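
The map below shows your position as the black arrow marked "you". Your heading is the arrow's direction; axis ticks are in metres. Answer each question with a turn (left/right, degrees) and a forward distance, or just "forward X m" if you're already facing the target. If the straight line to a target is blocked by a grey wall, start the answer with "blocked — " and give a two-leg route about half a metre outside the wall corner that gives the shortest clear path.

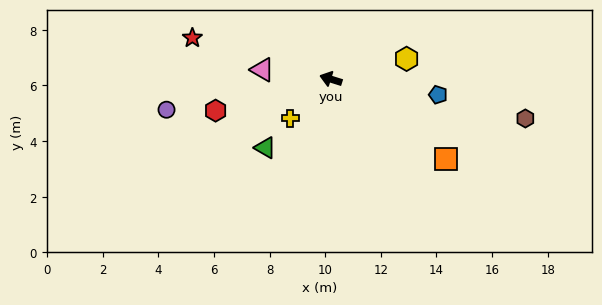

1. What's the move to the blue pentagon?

turn right 171°, forward 3.9 m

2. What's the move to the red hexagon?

turn left 33°, forward 4.3 m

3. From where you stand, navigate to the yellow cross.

turn left 61°, forward 2.0 m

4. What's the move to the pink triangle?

turn left 10°, forward 2.5 m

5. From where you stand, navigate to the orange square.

turn left 163°, forward 5.0 m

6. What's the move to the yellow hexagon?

turn right 148°, forward 2.8 m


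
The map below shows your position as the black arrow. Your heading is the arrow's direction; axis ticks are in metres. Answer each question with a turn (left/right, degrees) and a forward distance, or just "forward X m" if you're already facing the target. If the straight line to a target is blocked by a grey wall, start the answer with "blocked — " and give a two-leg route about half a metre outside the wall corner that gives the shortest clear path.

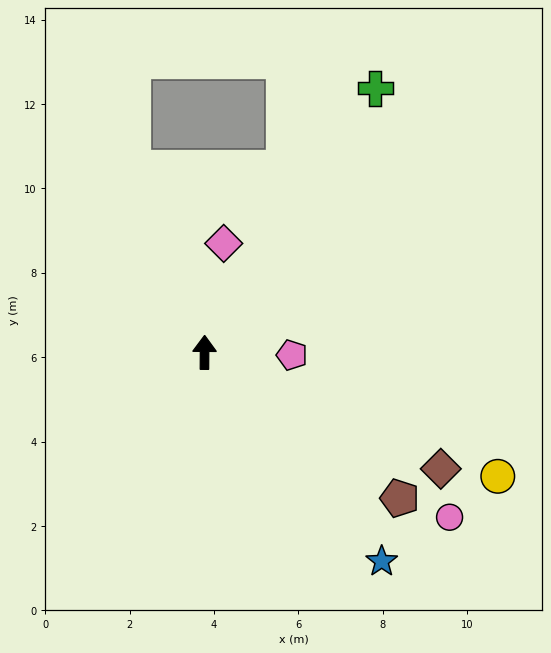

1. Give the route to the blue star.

turn right 139°, forward 6.5 m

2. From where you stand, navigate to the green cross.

turn right 33°, forward 7.5 m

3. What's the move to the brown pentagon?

turn right 126°, forward 5.8 m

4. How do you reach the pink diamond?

turn right 10°, forward 2.6 m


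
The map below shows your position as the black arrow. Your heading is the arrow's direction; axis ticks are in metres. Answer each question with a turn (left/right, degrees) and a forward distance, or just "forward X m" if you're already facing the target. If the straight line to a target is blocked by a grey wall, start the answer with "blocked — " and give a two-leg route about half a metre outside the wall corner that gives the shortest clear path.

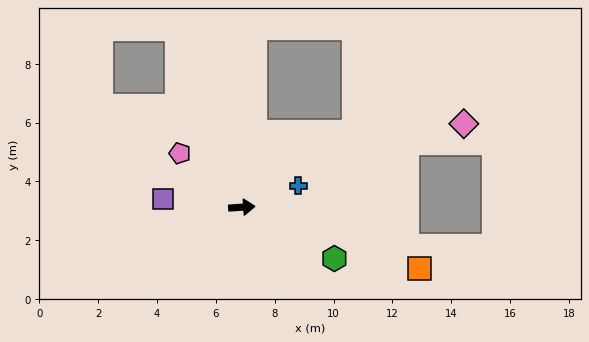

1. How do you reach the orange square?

turn right 23°, forward 6.4 m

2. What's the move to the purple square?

turn left 170°, forward 2.7 m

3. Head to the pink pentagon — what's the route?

turn left 135°, forward 2.8 m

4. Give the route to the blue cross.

turn left 17°, forward 2.1 m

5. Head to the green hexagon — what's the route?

turn right 33°, forward 3.6 m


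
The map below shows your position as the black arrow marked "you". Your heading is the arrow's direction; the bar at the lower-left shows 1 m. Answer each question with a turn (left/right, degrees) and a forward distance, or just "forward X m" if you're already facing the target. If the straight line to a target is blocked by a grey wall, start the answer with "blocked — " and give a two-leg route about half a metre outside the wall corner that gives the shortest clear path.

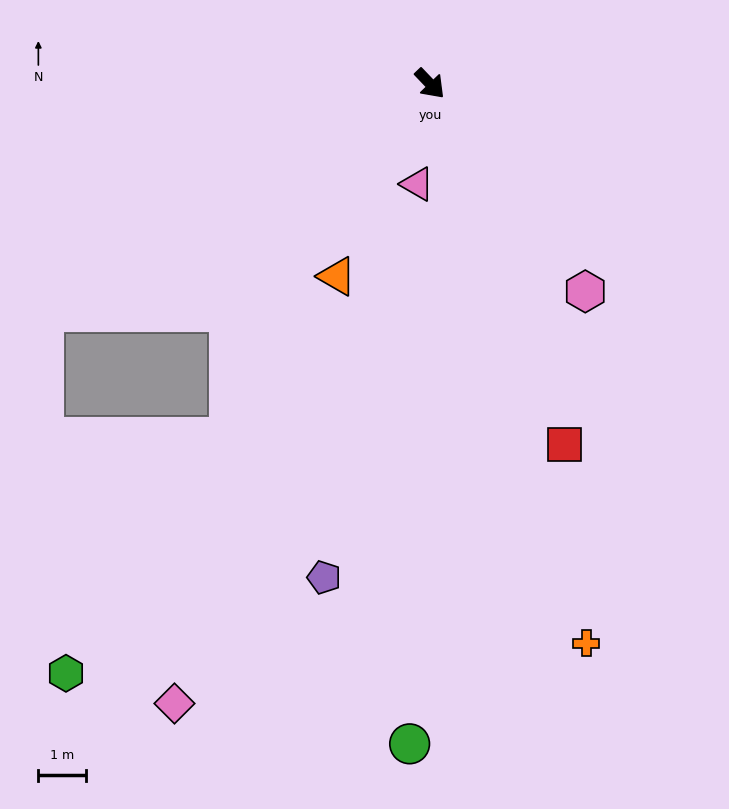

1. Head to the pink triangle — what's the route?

turn right 51°, forward 2.1 m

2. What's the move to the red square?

turn right 23°, forward 8.2 m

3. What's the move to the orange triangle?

turn right 70°, forward 4.5 m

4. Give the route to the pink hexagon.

turn right 7°, forward 5.5 m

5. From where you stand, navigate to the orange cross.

turn right 28°, forward 12.3 m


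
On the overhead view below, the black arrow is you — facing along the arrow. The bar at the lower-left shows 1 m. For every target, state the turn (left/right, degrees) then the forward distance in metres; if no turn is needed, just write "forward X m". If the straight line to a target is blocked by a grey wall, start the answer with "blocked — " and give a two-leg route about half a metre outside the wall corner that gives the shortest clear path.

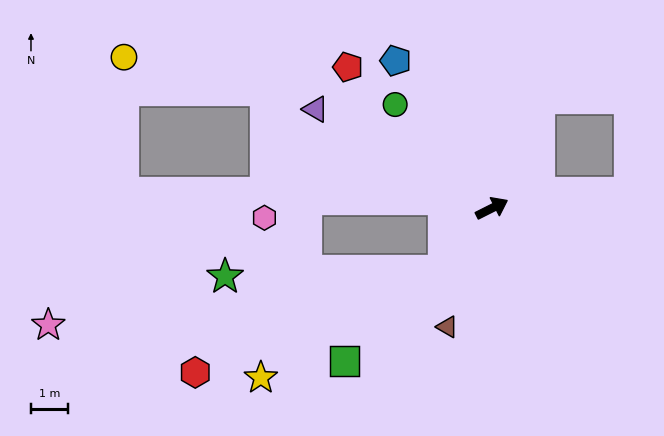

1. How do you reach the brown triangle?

turn right 137°, forward 3.4 m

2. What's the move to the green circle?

turn left 106°, forward 3.8 m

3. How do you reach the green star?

blocked — turn right 155°, forward 2.1 m, then turn right 50°, forward 5.9 m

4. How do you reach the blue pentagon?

turn left 96°, forward 4.8 m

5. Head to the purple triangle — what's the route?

turn left 124°, forward 5.5 m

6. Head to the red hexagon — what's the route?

blocked — turn right 155°, forward 2.1 m, then turn right 29°, forward 7.3 m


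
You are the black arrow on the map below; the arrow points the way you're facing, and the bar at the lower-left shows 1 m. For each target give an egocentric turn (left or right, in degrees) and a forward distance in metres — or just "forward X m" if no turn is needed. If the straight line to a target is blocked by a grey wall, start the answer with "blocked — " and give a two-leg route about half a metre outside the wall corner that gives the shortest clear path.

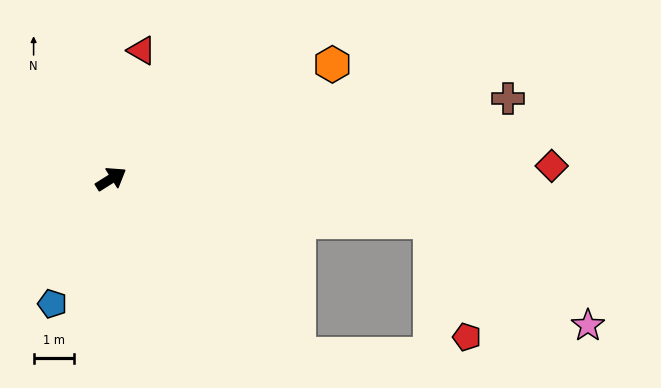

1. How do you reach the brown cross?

turn right 21°, forward 10.0 m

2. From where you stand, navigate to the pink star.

blocked — turn right 40°, forward 7.9 m, then turn right 25°, forward 4.6 m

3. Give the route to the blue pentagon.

turn right 147°, forward 3.4 m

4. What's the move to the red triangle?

turn left 44°, forward 3.2 m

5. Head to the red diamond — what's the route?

turn right 30°, forward 10.8 m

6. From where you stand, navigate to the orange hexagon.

turn right 5°, forward 6.1 m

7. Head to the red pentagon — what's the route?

blocked — turn right 40°, forward 7.9 m, then turn right 64°, forward 3.0 m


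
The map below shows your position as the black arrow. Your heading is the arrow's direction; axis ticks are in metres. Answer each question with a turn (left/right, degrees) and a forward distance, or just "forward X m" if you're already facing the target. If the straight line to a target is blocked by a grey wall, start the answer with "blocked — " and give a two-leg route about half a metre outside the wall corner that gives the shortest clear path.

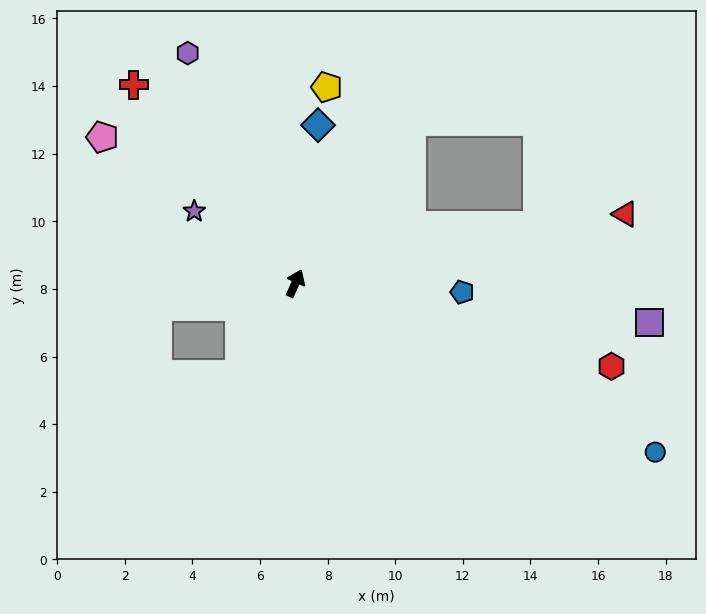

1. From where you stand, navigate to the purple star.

turn left 78°, forward 3.7 m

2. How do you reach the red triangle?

turn right 54°, forward 10.0 m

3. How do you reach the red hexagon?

turn right 81°, forward 9.7 m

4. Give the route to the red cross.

turn left 63°, forward 7.6 m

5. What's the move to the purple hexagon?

turn left 49°, forward 7.5 m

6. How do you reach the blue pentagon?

turn right 69°, forward 4.9 m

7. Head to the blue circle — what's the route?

turn right 91°, forward 11.8 m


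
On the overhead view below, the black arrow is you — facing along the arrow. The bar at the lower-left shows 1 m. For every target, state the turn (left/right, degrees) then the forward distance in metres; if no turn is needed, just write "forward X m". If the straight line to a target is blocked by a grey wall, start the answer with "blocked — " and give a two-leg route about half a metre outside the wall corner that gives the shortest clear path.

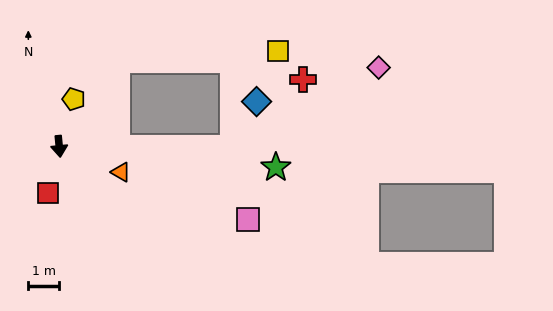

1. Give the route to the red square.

turn right 19°, forward 1.6 m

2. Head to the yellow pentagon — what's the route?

turn left 157°, forward 1.6 m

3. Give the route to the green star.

turn left 79°, forward 7.1 m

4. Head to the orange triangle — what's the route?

turn left 62°, forward 2.2 m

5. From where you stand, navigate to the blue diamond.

blocked — turn left 84°, forward 5.7 m, then turn left 64°, forward 1.7 m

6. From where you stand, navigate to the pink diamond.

blocked — turn left 84°, forward 5.7 m, then turn left 29°, forward 5.5 m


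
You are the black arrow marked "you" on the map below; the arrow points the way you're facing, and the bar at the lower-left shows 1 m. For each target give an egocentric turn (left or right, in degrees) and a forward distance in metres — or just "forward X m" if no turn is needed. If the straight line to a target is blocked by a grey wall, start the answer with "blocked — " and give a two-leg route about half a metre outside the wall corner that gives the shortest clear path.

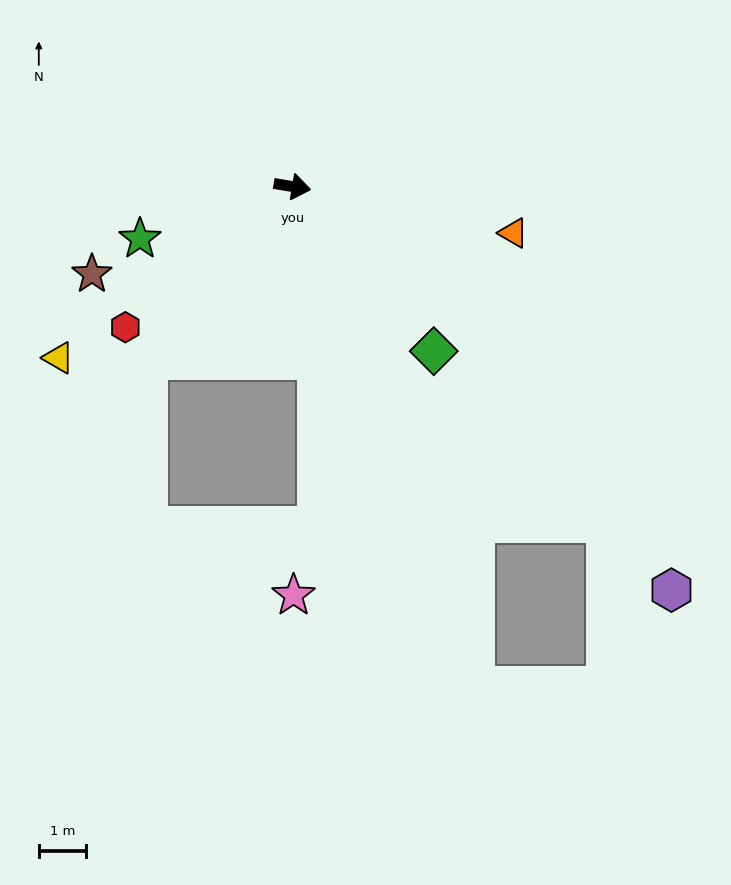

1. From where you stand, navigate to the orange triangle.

turn right 2°, forward 4.8 m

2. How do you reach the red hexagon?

turn right 130°, forward 4.6 m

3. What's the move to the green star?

turn right 152°, forward 3.4 m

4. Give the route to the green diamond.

turn right 40°, forward 4.6 m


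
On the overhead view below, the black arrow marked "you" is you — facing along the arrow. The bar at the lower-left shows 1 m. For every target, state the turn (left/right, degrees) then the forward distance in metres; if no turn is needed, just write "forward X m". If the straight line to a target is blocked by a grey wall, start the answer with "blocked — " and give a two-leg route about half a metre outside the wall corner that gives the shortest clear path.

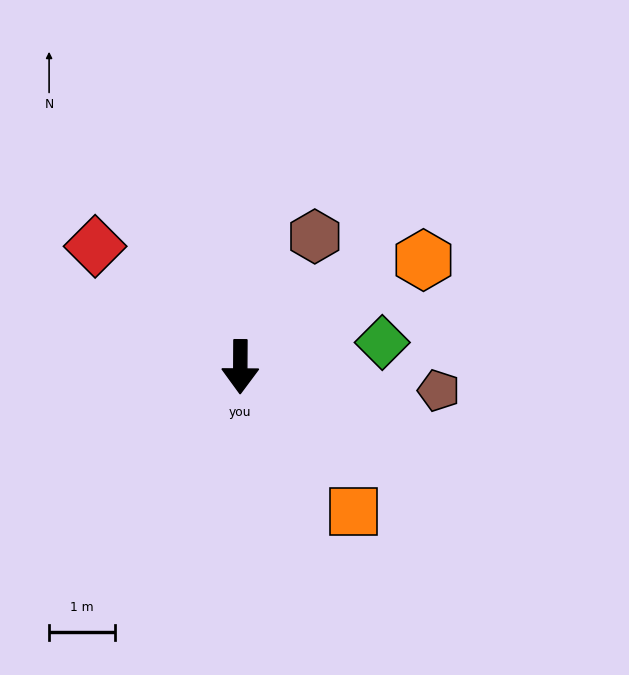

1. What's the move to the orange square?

turn left 38°, forward 2.8 m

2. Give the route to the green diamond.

turn left 100°, forward 2.2 m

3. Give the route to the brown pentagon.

turn left 84°, forward 3.1 m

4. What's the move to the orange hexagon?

turn left 121°, forward 3.2 m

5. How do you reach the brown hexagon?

turn left 151°, forward 2.3 m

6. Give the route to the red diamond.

turn right 129°, forward 2.9 m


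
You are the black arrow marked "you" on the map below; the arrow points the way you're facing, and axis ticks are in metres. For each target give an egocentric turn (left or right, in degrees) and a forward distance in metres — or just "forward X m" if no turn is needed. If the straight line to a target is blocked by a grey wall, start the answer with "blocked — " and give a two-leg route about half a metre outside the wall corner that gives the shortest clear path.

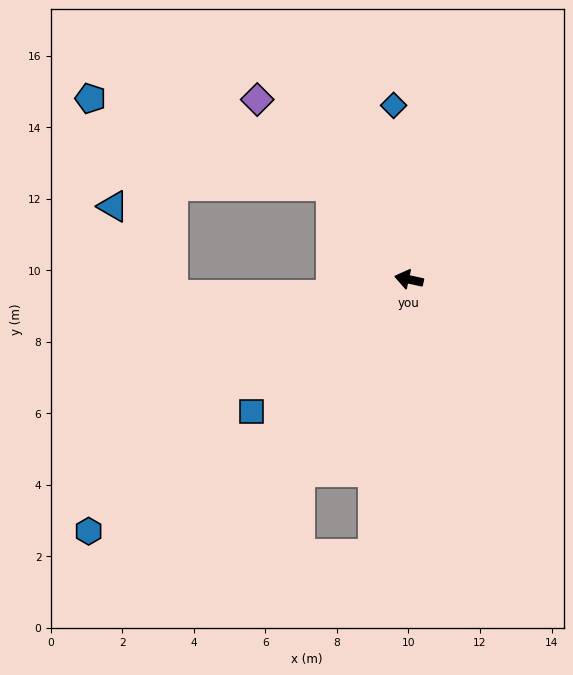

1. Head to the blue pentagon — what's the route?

blocked — turn right 38°, forward 3.4 m, then turn left 30°, forward 7.1 m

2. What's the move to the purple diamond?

turn right 37°, forward 6.6 m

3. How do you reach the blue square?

turn left 52°, forward 5.7 m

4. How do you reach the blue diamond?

turn right 73°, forward 4.9 m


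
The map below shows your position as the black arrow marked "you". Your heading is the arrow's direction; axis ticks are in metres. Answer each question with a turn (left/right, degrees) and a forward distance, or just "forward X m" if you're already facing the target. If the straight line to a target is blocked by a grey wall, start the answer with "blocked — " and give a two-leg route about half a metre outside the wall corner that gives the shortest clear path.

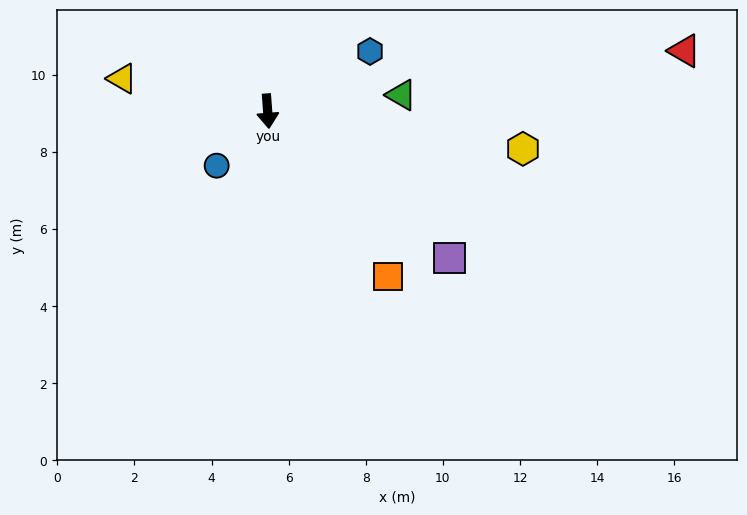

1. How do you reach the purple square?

turn left 47°, forward 6.1 m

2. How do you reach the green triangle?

turn left 93°, forward 3.5 m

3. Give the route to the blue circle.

turn right 47°, forward 1.9 m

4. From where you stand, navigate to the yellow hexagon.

turn left 77°, forward 6.7 m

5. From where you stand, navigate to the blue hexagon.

turn left 116°, forward 3.1 m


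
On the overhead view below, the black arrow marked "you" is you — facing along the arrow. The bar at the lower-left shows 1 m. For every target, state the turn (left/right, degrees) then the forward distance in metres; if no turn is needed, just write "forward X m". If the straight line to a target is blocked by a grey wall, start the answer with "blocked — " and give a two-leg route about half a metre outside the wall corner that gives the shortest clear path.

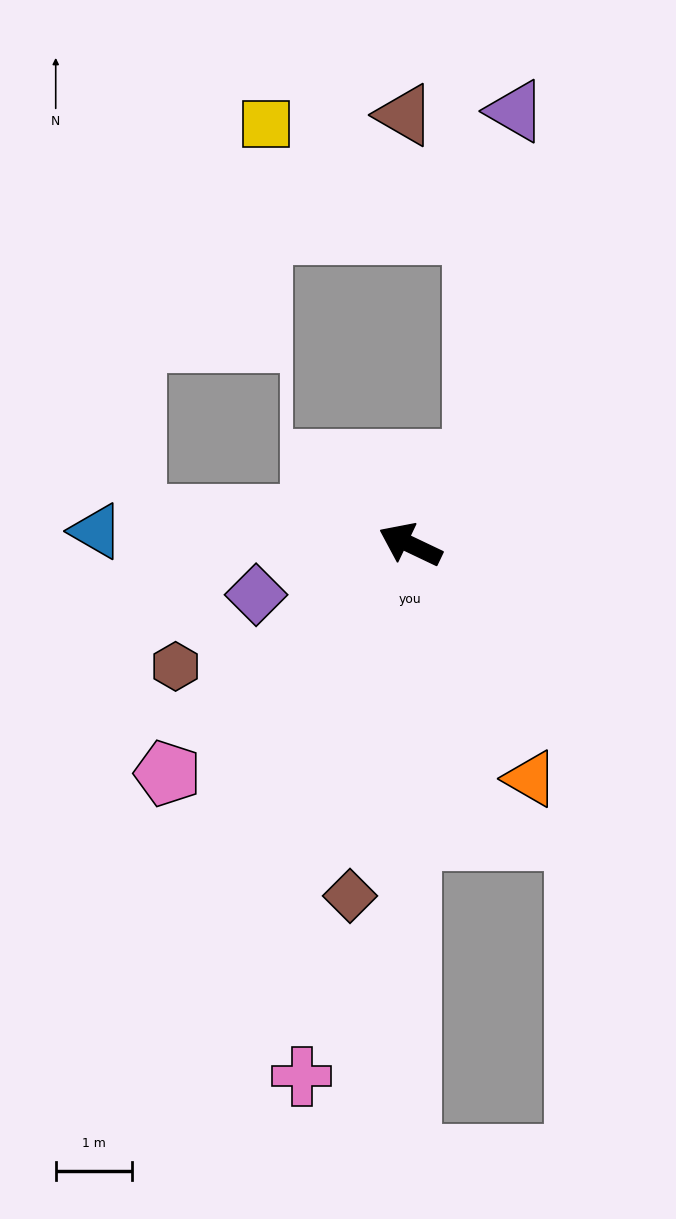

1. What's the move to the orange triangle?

turn left 143°, forward 3.4 m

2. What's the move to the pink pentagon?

turn left 69°, forward 4.4 m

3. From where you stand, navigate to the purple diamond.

turn left 44°, forward 2.1 m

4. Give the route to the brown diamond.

turn left 106°, forward 4.7 m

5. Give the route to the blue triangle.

turn left 23°, forward 4.1 m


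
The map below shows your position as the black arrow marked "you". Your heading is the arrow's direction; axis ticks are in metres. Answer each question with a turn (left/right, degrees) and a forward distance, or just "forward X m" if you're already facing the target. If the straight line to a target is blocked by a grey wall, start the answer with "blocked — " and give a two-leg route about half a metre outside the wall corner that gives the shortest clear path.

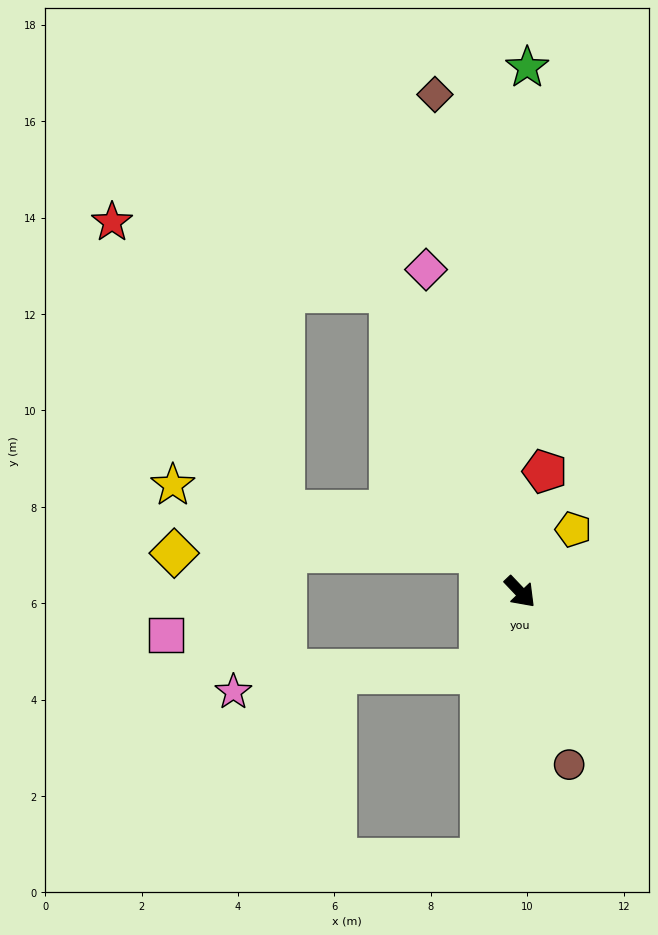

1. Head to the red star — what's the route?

blocked — turn left 160°, forward 6.8 m, then turn left 52°, forward 5.9 m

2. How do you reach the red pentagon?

turn left 125°, forward 2.6 m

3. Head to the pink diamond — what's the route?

turn left 153°, forward 7.0 m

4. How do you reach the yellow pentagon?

turn left 96°, forward 1.7 m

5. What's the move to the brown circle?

turn right 28°, forward 3.7 m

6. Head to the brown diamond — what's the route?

turn left 146°, forward 10.5 m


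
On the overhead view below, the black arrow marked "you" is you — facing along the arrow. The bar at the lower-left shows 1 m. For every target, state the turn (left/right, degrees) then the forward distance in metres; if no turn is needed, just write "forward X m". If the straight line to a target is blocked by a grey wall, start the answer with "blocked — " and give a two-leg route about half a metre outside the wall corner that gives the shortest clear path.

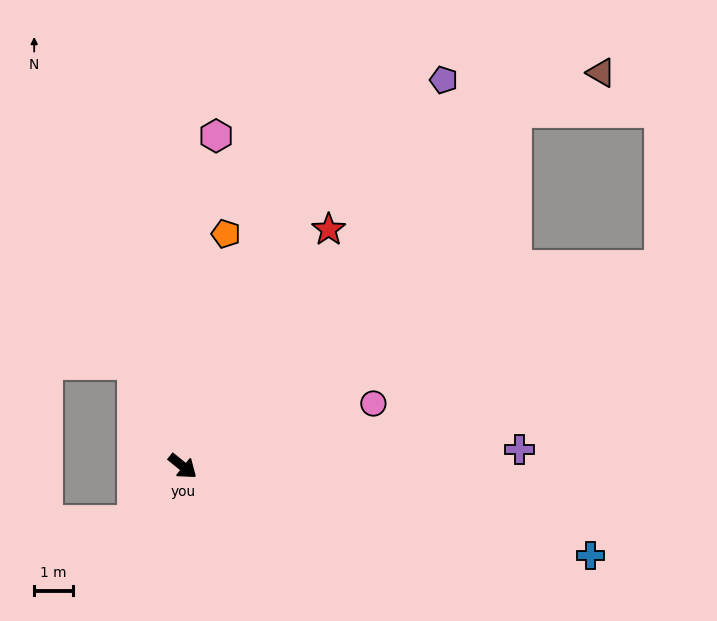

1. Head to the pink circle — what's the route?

turn left 57°, forward 5.2 m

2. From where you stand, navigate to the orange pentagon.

turn left 118°, forward 6.1 m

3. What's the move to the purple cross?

turn left 42°, forward 8.7 m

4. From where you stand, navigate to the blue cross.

turn left 27°, forward 10.8 m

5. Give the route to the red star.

turn left 97°, forward 7.2 m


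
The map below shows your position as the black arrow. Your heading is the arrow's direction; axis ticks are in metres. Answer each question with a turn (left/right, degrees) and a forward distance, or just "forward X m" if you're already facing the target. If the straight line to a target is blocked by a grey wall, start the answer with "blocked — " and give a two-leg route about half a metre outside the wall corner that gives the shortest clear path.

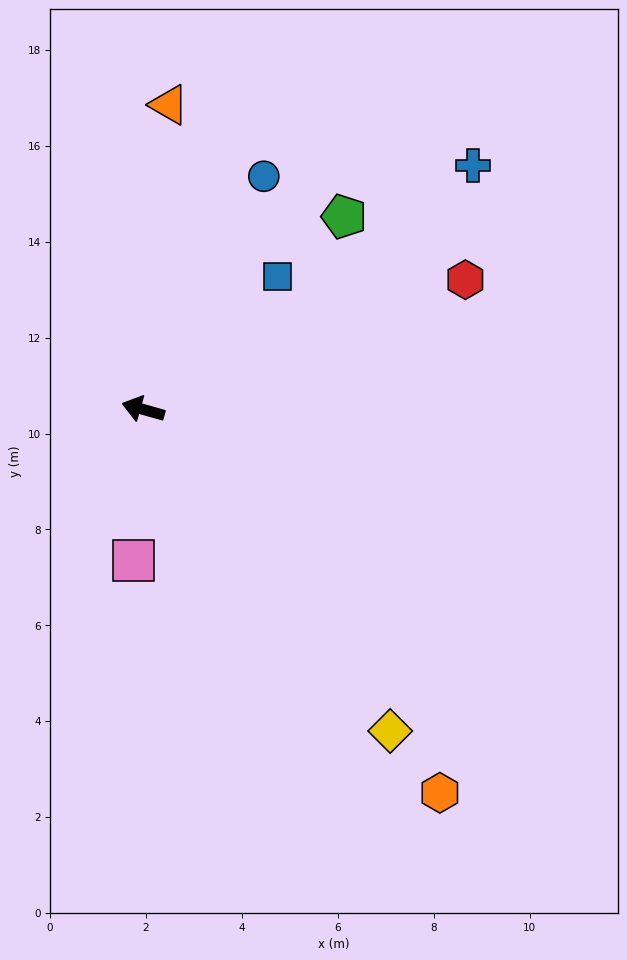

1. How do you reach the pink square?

turn left 102°, forward 3.2 m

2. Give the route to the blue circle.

turn right 102°, forward 5.5 m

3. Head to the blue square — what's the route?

turn right 119°, forward 3.9 m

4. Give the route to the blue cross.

turn right 128°, forward 8.6 m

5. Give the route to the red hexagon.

turn right 142°, forward 7.2 m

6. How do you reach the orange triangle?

turn right 79°, forward 6.4 m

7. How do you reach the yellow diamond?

turn left 143°, forward 8.5 m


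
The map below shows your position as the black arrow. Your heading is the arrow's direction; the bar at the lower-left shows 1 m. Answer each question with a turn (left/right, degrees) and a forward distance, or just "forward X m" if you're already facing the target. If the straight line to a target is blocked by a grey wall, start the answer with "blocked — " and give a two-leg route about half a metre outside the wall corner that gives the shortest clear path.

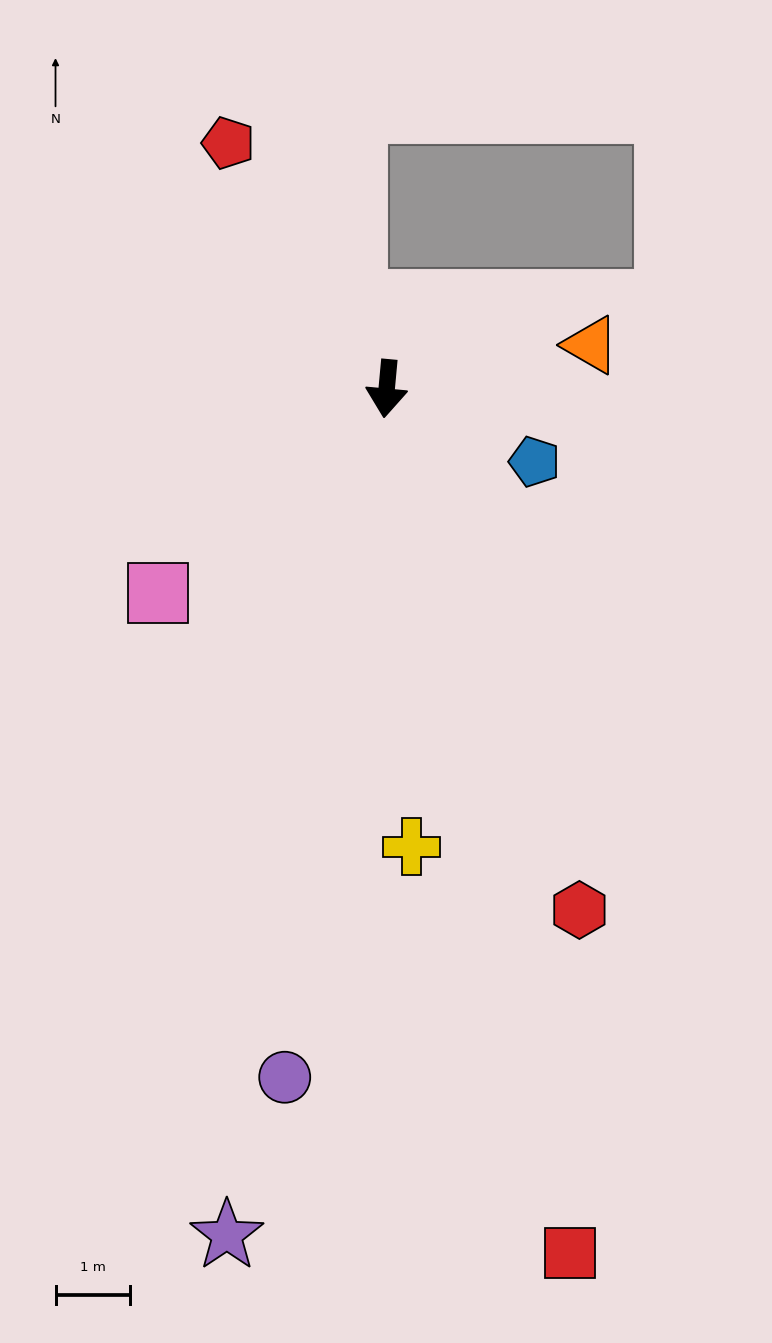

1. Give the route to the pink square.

turn right 43°, forward 4.1 m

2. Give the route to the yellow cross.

turn left 8°, forward 6.1 m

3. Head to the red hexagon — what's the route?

turn left 26°, forward 7.4 m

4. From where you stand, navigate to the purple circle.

turn right 3°, forward 9.3 m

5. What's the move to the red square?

turn left 17°, forward 11.8 m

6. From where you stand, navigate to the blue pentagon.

turn left 69°, forward 2.2 m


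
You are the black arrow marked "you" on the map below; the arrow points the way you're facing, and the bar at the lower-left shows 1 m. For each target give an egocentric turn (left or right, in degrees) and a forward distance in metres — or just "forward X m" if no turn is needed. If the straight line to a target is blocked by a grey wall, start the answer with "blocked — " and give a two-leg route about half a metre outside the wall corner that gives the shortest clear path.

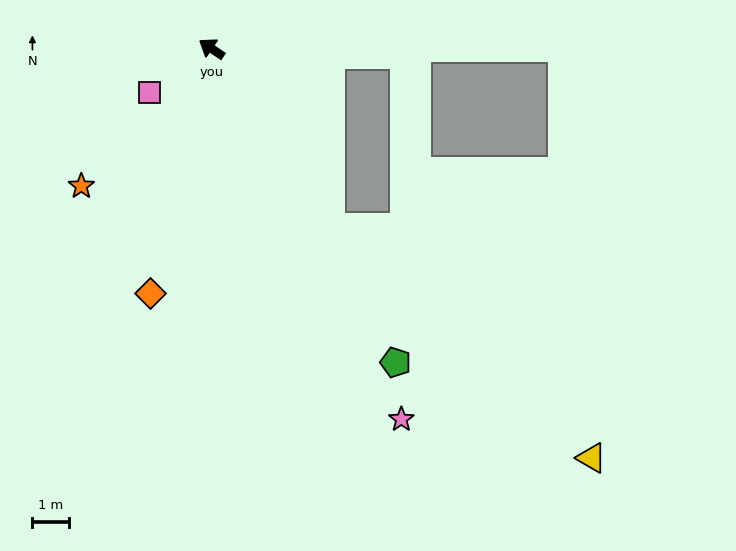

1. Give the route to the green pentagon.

turn left 154°, forward 9.9 m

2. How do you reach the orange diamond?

turn left 110°, forward 6.9 m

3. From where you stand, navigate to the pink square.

turn left 69°, forward 2.1 m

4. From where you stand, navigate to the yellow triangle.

blocked — turn left 157°, forward 5.9 m, then turn left 16°, forward 9.5 m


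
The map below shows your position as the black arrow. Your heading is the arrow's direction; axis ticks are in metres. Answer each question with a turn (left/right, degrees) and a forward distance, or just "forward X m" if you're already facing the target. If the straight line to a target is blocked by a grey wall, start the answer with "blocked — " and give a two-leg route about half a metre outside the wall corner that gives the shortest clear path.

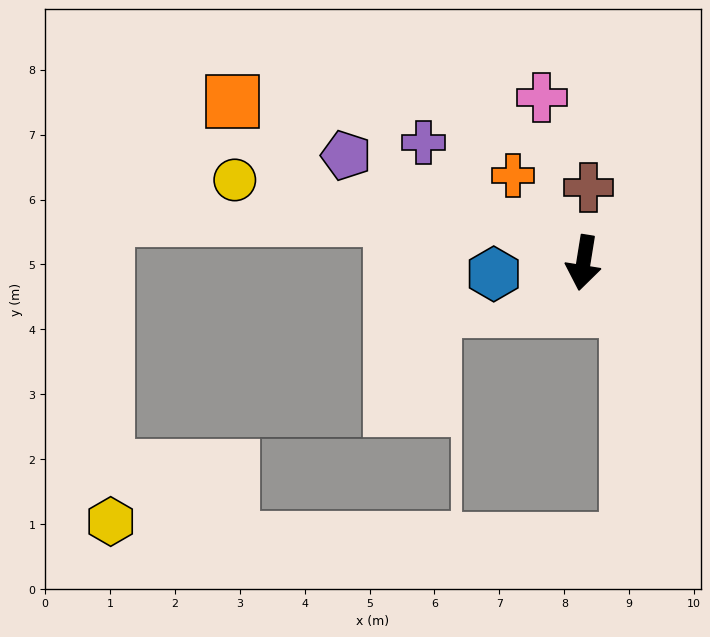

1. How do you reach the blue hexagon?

turn right 74°, forward 1.4 m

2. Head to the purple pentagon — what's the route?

turn right 105°, forward 4.0 m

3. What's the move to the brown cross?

turn right 175°, forward 1.2 m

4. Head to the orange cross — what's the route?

turn right 132°, forward 1.7 m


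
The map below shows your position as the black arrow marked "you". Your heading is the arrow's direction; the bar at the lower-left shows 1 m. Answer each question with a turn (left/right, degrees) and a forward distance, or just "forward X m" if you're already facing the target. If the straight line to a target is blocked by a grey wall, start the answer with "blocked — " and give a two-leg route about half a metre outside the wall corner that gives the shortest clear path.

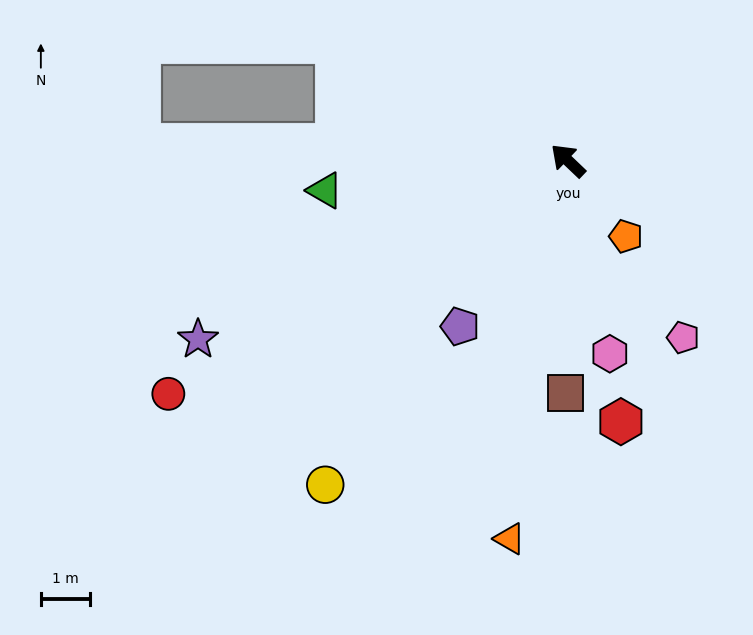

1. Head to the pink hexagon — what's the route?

turn left 146°, forward 4.0 m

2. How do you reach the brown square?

turn left 133°, forward 4.7 m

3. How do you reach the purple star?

turn left 69°, forward 8.3 m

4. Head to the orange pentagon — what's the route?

turn left 171°, forward 1.9 m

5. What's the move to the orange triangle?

turn left 125°, forward 7.7 m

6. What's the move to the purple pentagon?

turn left 101°, forward 4.0 m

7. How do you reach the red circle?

turn left 74°, forward 9.3 m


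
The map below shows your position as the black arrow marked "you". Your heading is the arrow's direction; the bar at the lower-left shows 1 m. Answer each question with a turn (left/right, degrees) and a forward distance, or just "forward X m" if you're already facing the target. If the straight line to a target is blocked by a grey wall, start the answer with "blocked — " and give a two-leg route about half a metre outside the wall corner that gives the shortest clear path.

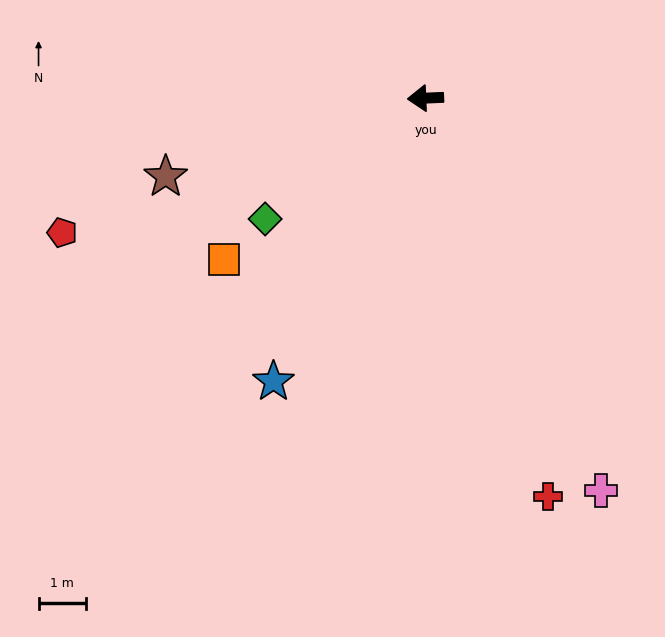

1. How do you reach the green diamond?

turn left 35°, forward 4.2 m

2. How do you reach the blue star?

turn left 59°, forward 6.7 m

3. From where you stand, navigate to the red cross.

turn left 105°, forward 8.7 m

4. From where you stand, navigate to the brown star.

turn left 14°, forward 5.7 m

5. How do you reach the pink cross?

turn left 112°, forward 9.0 m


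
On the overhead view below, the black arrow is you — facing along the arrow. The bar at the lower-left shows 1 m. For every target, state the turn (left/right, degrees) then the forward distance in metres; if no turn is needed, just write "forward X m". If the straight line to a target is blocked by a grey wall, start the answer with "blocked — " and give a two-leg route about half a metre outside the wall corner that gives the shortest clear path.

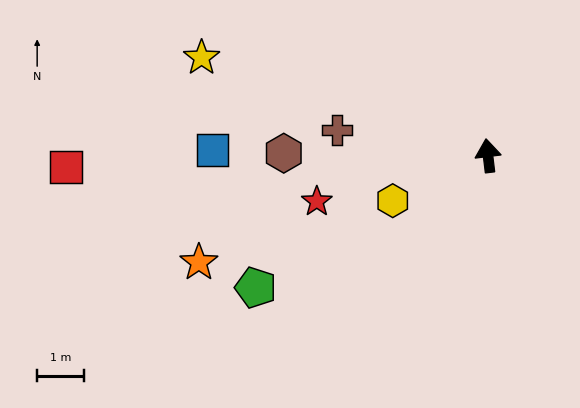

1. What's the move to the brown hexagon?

turn left 82°, forward 4.3 m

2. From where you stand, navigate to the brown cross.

turn left 73°, forward 3.3 m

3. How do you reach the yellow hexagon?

turn left 108°, forward 2.2 m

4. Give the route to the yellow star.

turn left 64°, forward 6.4 m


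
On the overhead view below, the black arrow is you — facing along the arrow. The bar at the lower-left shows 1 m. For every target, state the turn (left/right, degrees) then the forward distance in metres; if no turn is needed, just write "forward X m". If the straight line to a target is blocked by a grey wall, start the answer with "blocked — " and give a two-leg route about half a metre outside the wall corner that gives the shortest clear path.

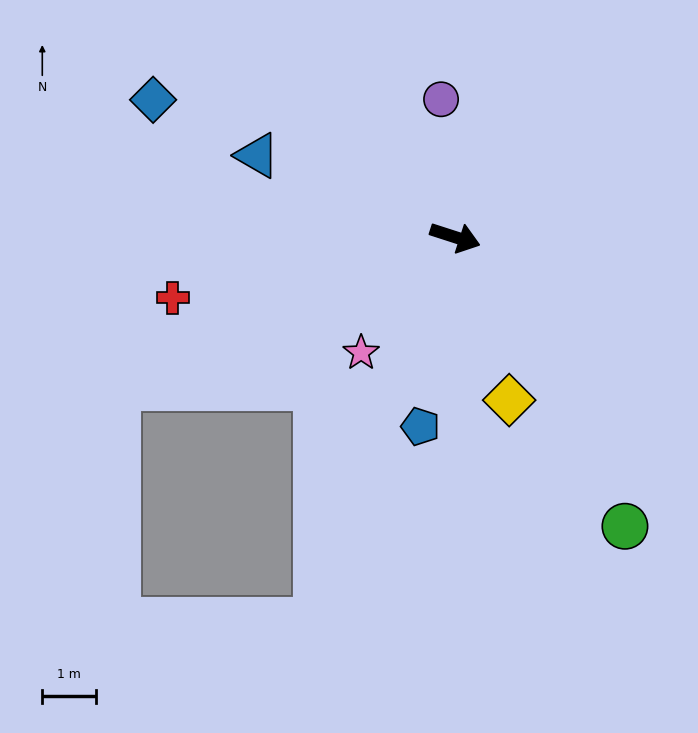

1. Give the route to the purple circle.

turn left 114°, forward 2.6 m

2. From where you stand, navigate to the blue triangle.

turn left 175°, forward 4.0 m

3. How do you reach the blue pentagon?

turn right 82°, forward 3.6 m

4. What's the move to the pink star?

turn right 111°, forward 2.8 m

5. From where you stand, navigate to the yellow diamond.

turn right 54°, forward 3.2 m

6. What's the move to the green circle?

turn right 42°, forward 6.2 m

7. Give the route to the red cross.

turn right 150°, forward 5.3 m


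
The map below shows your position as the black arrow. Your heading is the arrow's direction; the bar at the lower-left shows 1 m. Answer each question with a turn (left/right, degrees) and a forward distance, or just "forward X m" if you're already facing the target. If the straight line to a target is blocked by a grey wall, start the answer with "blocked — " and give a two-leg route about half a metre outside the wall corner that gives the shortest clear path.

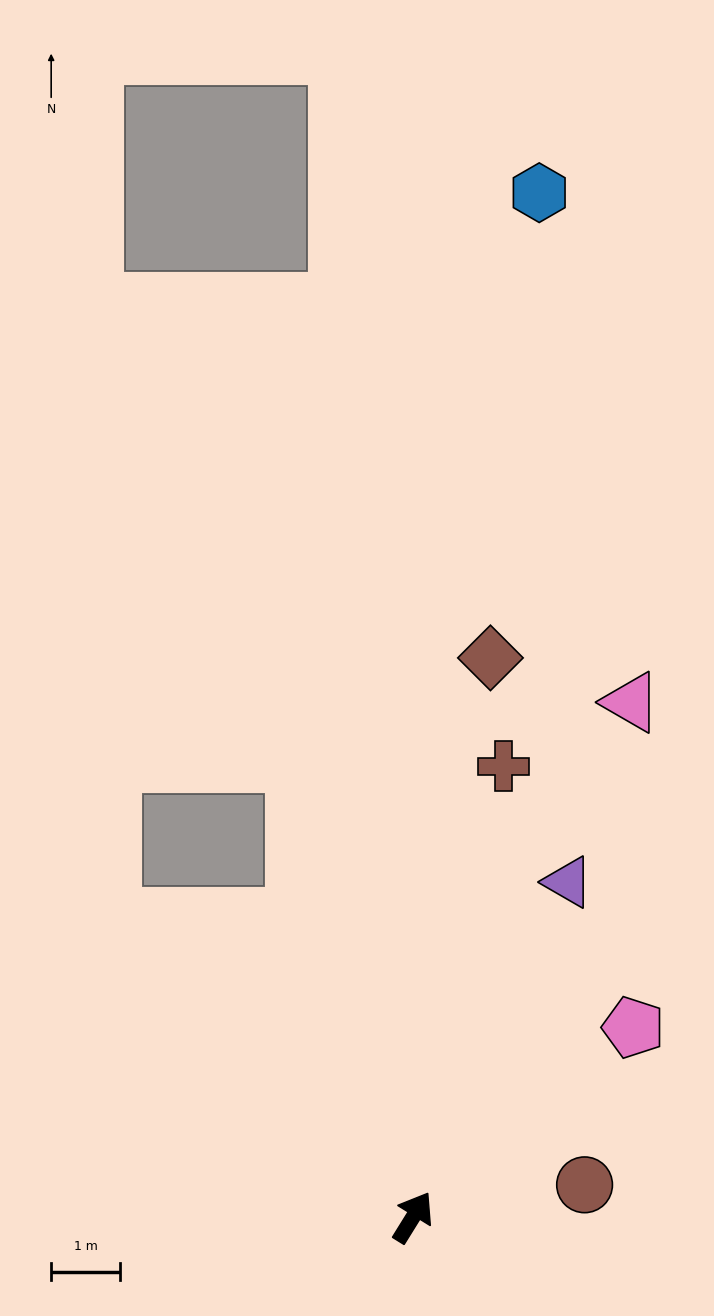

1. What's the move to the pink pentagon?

turn right 17°, forward 4.2 m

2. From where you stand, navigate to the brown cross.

turn left 20°, forward 6.7 m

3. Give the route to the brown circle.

turn right 48°, forward 2.5 m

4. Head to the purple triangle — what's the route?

turn left 7°, forward 5.4 m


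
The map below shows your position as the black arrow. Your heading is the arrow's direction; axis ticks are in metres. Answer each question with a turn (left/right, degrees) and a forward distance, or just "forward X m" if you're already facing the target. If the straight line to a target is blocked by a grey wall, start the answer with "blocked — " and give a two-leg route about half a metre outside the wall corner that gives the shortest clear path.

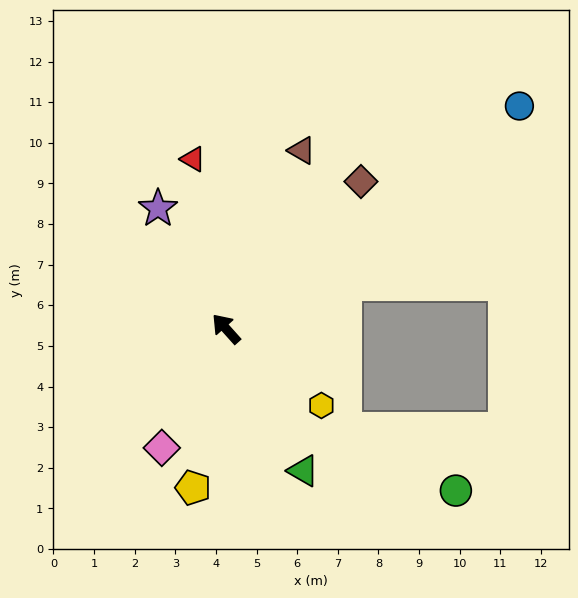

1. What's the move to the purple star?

turn right 12°, forward 3.4 m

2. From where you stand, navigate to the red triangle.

turn right 31°, forward 4.3 m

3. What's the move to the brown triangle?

turn right 65°, forward 4.8 m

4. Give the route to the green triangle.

turn left 167°, forward 4.0 m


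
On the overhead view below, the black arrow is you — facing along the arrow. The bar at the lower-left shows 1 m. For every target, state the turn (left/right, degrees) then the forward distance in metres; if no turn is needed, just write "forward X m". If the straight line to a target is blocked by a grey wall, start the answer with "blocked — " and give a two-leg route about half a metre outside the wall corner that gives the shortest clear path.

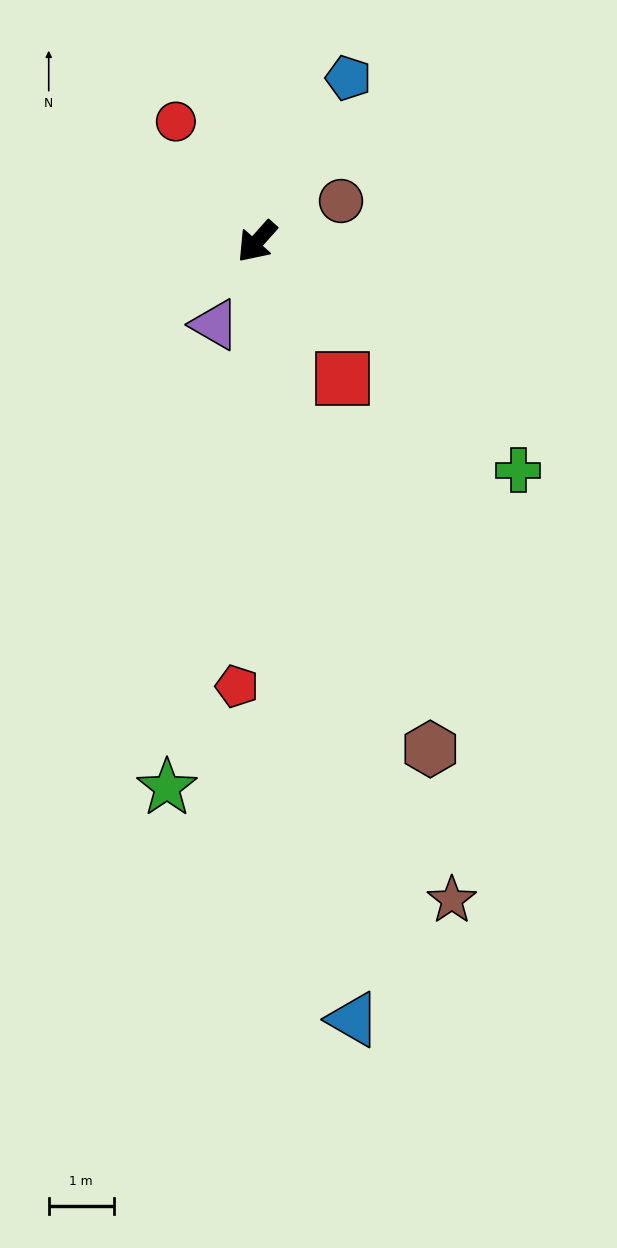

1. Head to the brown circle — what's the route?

turn left 158°, forward 1.4 m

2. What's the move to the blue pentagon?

turn right 167°, forward 2.9 m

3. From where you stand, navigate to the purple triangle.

turn left 15°, forward 1.4 m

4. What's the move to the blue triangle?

turn left 49°, forward 12.1 m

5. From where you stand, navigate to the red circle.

turn right 104°, forward 2.2 m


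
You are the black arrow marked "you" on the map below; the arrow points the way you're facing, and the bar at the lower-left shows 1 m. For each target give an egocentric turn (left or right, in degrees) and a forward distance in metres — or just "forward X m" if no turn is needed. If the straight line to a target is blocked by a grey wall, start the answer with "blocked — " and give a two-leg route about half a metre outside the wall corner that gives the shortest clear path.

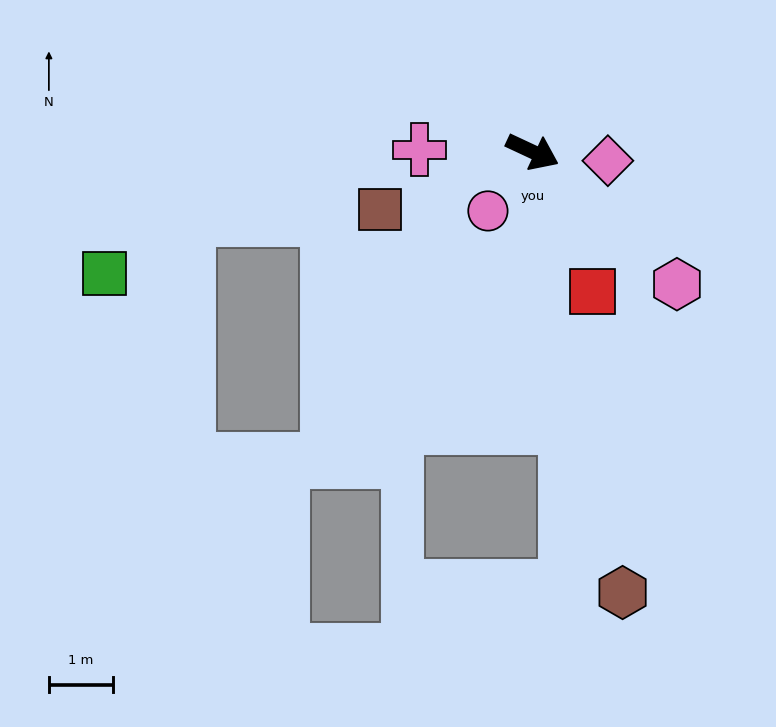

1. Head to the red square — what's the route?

turn right 42°, forward 2.4 m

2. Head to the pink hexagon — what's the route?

turn right 18°, forward 3.1 m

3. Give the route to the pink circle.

turn right 102°, forward 1.2 m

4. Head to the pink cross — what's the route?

turn right 156°, forward 1.8 m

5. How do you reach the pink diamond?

turn left 18°, forward 1.2 m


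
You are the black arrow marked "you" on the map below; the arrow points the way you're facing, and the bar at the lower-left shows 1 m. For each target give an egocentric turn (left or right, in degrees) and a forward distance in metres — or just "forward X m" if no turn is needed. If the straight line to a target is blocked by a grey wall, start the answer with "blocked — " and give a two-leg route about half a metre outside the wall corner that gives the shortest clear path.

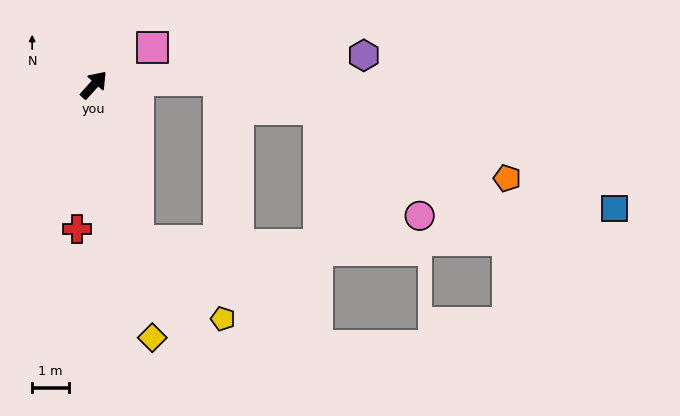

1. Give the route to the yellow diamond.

turn right 125°, forward 7.1 m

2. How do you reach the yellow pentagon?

blocked — turn right 122°, forward 4.4 m, then turn left 31°, forward 3.1 m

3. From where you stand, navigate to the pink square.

turn right 15°, forward 1.9 m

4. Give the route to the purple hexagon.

turn right 42°, forward 7.4 m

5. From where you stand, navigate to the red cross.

turn right 145°, forward 4.0 m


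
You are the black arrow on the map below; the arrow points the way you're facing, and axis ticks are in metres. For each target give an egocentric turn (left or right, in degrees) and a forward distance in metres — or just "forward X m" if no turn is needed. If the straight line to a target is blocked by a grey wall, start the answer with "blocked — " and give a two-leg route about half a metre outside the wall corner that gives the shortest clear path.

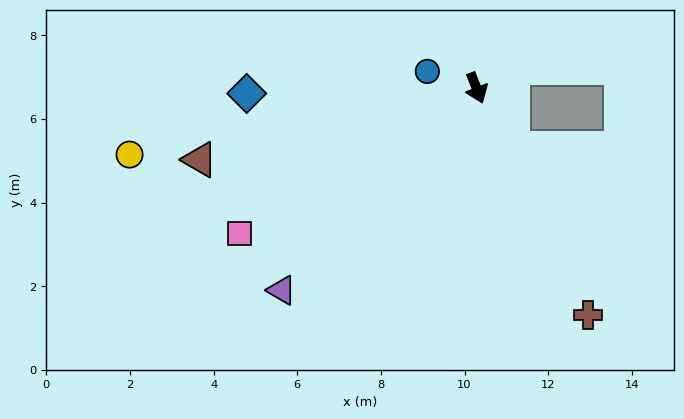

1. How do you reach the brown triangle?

turn right 97°, forward 6.8 m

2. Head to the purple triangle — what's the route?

turn right 65°, forward 6.7 m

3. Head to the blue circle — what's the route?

turn right 130°, forward 1.2 m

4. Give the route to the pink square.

turn right 80°, forward 6.6 m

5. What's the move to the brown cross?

turn left 5°, forward 6.1 m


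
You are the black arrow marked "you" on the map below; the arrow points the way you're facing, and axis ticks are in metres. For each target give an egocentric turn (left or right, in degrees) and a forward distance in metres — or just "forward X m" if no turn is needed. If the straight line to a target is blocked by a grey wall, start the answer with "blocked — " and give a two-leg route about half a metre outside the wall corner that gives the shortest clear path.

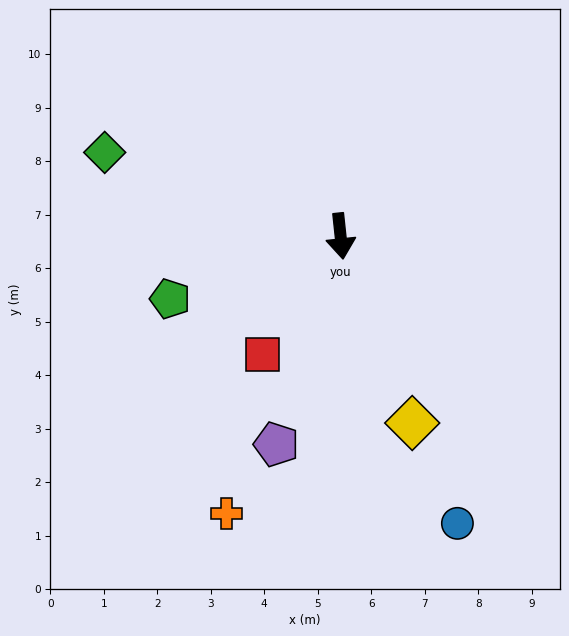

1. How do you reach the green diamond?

turn right 116°, forward 4.7 m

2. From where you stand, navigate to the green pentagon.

turn right 76°, forward 3.4 m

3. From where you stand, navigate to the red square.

turn right 40°, forward 2.7 m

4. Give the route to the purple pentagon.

turn right 23°, forward 4.1 m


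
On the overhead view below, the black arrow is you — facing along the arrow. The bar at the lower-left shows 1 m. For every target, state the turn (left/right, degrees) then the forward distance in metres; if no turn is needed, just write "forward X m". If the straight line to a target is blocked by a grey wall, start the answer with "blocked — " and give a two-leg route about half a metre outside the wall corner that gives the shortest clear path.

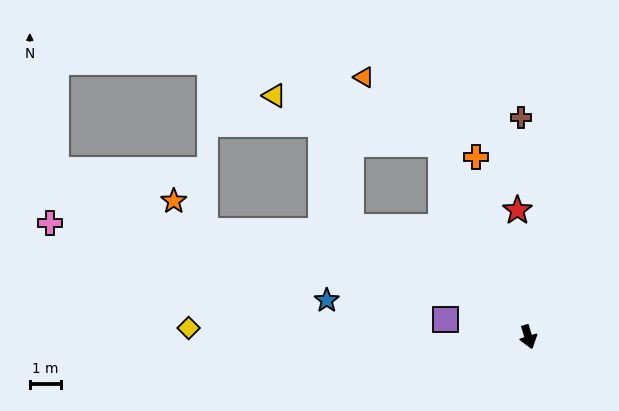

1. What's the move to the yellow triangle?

blocked — turn right 173°, forward 6.7 m, then turn left 50°, forward 5.5 m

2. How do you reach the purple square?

turn right 119°, forward 2.7 m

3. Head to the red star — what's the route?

turn left 168°, forward 4.0 m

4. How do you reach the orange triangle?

blocked — turn right 173°, forward 6.7 m, then turn left 25°, forward 3.2 m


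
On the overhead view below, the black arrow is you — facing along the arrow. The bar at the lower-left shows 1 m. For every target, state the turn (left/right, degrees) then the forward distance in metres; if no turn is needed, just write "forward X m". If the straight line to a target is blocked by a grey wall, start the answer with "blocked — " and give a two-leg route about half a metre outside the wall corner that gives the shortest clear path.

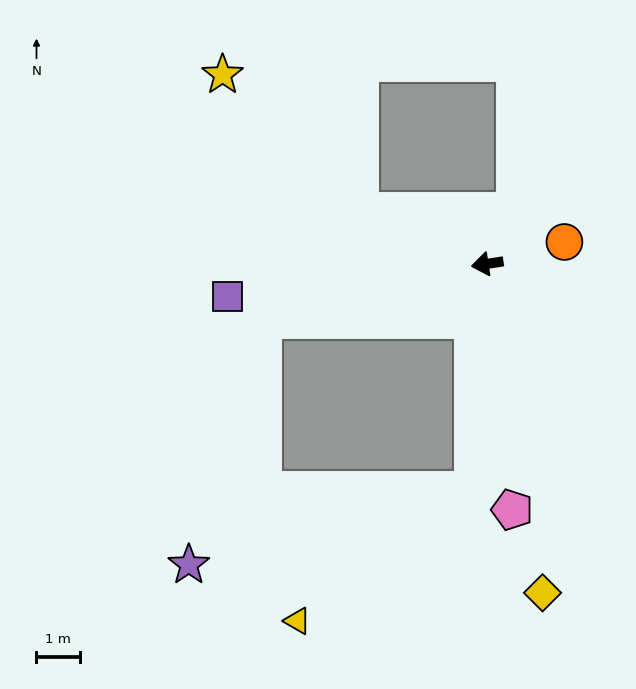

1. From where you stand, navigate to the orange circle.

turn right 173°, forward 1.9 m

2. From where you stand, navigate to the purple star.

blocked — turn left 6°, forward 5.4 m, then turn left 58°, forward 5.9 m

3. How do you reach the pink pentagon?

turn left 87°, forward 5.7 m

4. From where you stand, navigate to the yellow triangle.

blocked — turn left 78°, forward 5.2 m, then turn right 50°, forward 5.1 m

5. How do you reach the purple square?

forward 6.1 m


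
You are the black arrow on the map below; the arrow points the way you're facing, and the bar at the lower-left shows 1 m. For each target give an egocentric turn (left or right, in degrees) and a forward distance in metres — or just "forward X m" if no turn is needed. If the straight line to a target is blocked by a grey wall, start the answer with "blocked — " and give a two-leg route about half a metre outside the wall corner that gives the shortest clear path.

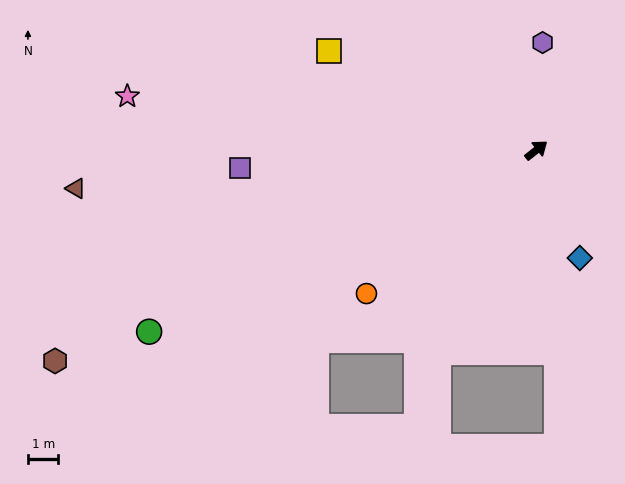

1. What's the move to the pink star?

turn left 134°, forward 13.5 m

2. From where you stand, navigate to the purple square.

turn left 145°, forward 9.7 m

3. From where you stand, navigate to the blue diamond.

turn right 106°, forward 3.8 m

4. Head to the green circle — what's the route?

turn left 167°, forward 14.0 m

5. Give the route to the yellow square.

turn left 116°, forward 7.5 m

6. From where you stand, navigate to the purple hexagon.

turn left 48°, forward 3.5 m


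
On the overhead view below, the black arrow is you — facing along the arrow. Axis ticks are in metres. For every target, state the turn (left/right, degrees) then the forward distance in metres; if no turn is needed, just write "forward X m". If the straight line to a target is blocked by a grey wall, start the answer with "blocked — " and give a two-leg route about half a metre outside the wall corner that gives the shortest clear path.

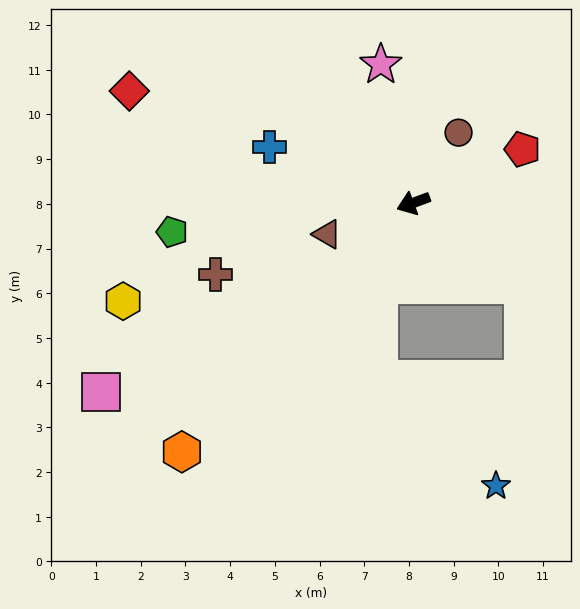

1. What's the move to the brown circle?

turn right 143°, forward 1.9 m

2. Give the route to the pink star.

turn right 97°, forward 3.2 m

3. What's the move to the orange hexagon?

turn left 27°, forward 7.6 m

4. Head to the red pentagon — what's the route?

turn right 174°, forward 2.7 m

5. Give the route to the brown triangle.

forward 2.1 m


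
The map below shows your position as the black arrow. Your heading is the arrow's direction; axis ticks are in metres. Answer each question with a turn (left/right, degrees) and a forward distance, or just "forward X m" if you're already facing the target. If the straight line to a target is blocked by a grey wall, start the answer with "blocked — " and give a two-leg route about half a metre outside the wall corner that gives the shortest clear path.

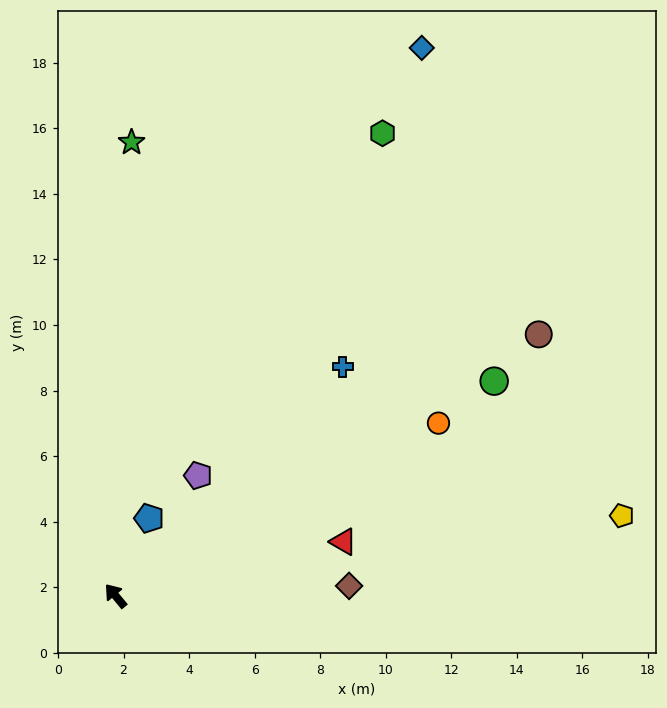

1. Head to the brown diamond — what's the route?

turn right 127°, forward 7.1 m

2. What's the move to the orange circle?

turn right 102°, forward 11.2 m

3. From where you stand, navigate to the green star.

turn right 42°, forward 13.8 m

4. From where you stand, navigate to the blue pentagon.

turn right 63°, forward 2.6 m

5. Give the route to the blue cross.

turn right 84°, forward 9.8 m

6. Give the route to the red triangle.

turn right 116°, forward 7.1 m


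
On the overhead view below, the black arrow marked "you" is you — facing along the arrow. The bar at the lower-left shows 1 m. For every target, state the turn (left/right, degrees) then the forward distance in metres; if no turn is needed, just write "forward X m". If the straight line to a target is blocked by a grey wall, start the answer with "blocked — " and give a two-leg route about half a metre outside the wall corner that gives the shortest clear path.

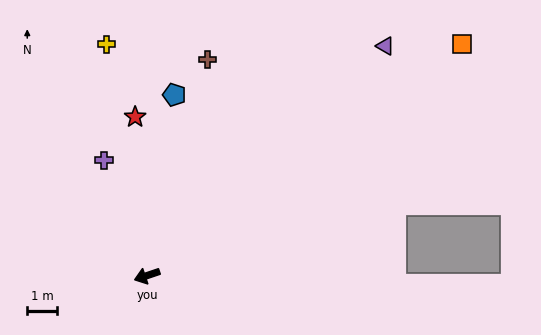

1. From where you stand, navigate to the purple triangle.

turn right 155°, forward 11.1 m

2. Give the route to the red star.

turn right 104°, forward 5.3 m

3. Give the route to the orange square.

turn right 162°, forward 13.1 m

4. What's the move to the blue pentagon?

turn right 117°, forward 6.1 m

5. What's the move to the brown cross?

turn right 124°, forward 7.5 m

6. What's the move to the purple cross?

turn right 88°, forward 4.1 m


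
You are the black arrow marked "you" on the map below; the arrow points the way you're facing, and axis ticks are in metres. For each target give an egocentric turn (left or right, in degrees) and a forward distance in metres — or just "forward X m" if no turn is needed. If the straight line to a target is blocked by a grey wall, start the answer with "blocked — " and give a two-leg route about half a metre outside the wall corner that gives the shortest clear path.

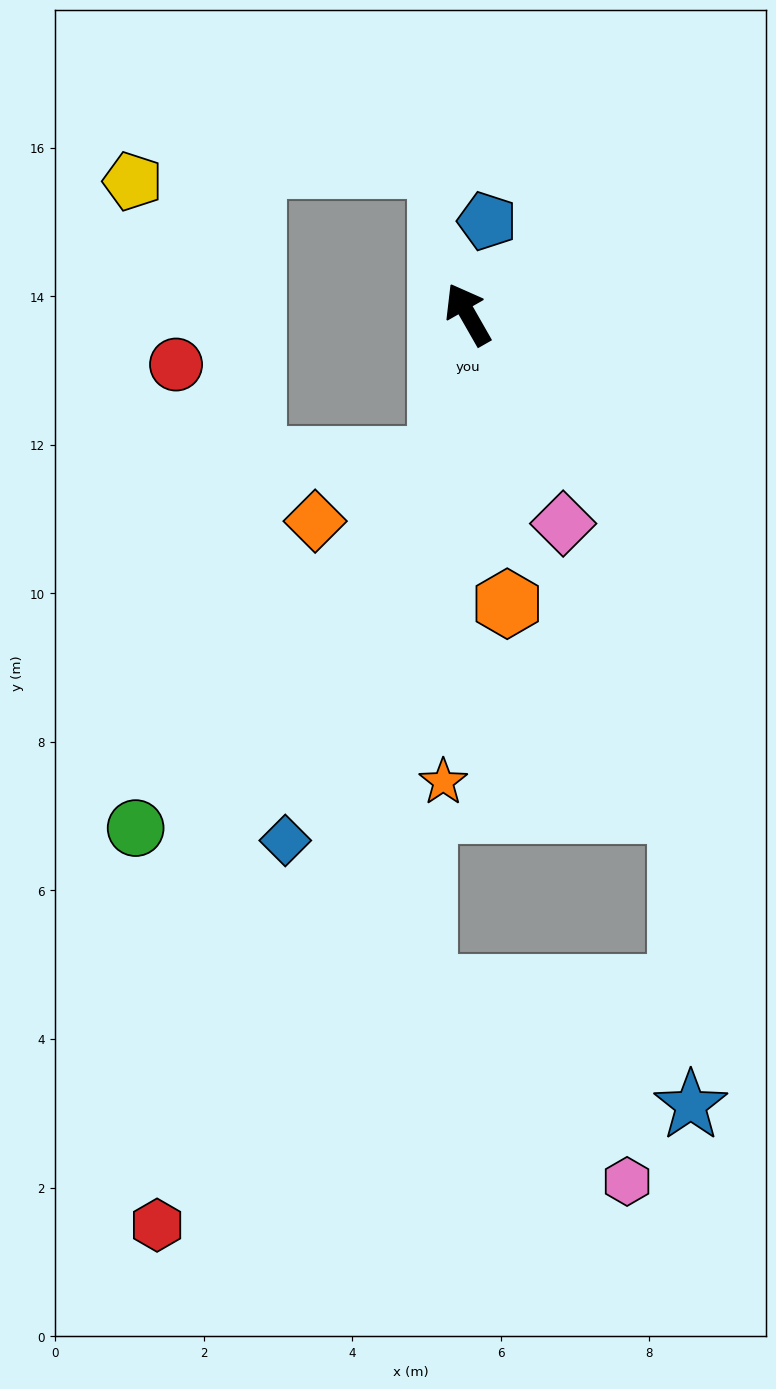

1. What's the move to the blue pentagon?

turn right 41°, forward 1.3 m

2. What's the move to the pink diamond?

turn left 175°, forward 3.1 m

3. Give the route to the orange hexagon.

turn left 158°, forward 3.9 m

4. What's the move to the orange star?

turn left 147°, forward 6.3 m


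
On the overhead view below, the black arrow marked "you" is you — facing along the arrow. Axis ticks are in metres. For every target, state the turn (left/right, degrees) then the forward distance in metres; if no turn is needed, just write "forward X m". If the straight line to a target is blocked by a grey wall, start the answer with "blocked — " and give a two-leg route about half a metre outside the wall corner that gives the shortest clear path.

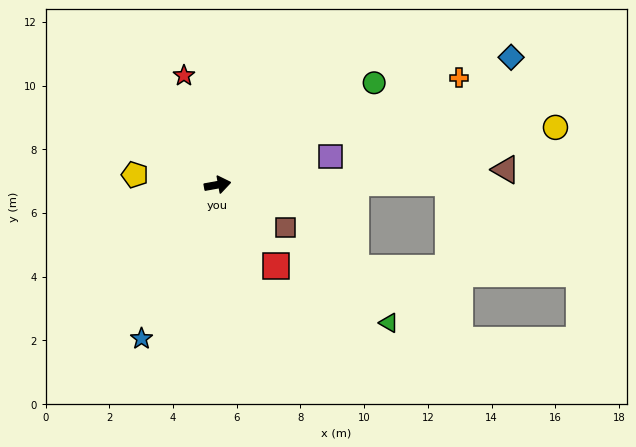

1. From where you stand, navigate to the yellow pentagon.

turn left 163°, forward 2.6 m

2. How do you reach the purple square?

turn left 4°, forward 3.7 m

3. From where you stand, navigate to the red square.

turn right 65°, forward 3.1 m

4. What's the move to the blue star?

turn right 127°, forward 5.4 m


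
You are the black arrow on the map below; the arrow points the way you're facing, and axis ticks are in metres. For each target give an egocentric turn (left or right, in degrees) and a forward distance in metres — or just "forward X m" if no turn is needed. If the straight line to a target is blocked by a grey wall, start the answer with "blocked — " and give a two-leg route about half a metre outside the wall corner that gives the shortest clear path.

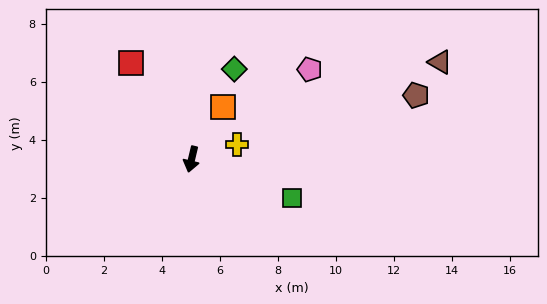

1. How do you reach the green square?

turn left 82°, forward 3.7 m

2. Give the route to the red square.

turn right 134°, forward 3.9 m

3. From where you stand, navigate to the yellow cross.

turn left 122°, forward 1.7 m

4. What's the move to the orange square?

turn left 162°, forward 2.1 m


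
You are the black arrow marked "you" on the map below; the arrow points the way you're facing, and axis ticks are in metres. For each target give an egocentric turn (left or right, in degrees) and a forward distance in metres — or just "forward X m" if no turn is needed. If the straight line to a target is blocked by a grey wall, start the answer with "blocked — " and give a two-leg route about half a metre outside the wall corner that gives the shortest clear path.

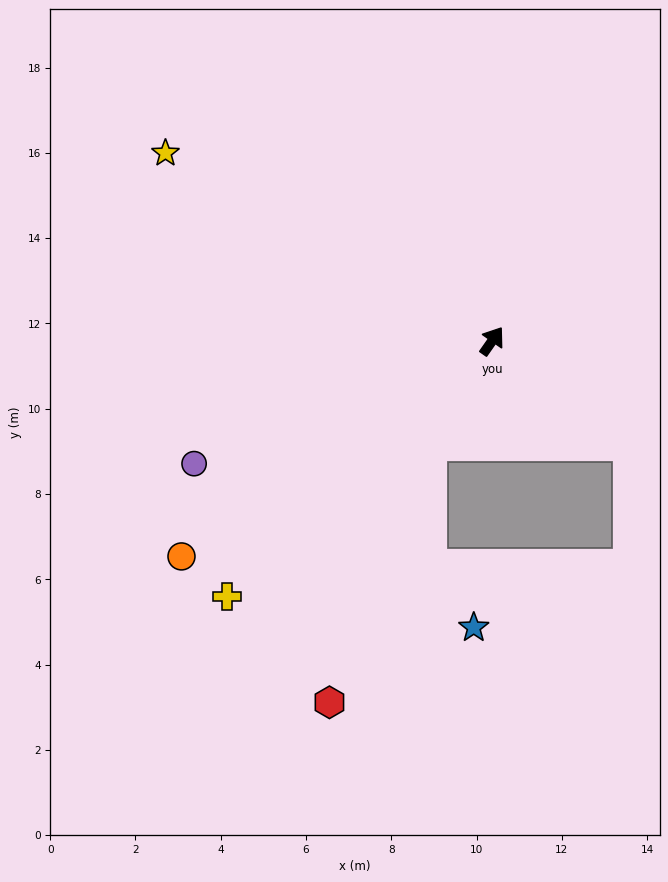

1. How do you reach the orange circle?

turn left 160°, forward 8.9 m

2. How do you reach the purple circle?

turn left 147°, forward 7.6 m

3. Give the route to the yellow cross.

turn left 169°, forward 8.6 m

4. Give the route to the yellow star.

turn left 95°, forward 8.8 m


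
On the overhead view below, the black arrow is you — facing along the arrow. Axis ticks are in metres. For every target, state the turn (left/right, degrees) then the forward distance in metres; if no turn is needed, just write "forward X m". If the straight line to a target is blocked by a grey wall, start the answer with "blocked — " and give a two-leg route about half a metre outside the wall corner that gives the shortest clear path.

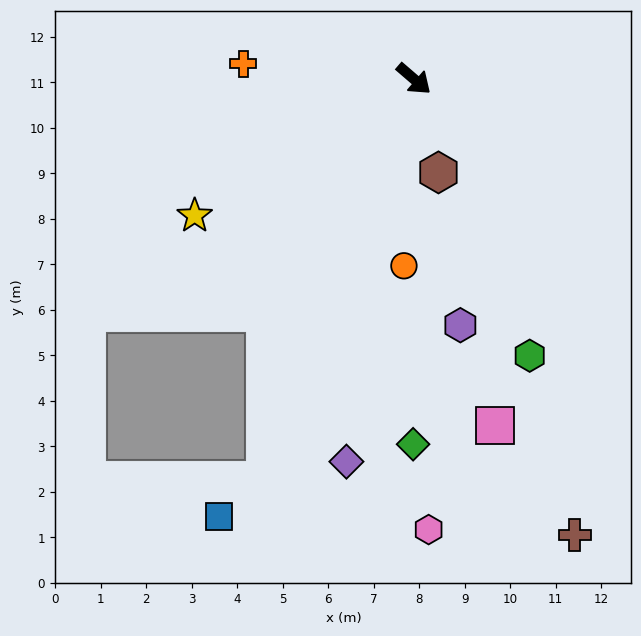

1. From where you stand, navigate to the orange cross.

turn right 144°, forward 3.8 m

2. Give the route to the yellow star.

turn right 107°, forward 5.7 m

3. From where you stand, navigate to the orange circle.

turn right 52°, forward 4.1 m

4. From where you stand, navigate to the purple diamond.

turn right 59°, forward 8.5 m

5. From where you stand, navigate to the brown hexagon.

turn right 35°, forward 2.1 m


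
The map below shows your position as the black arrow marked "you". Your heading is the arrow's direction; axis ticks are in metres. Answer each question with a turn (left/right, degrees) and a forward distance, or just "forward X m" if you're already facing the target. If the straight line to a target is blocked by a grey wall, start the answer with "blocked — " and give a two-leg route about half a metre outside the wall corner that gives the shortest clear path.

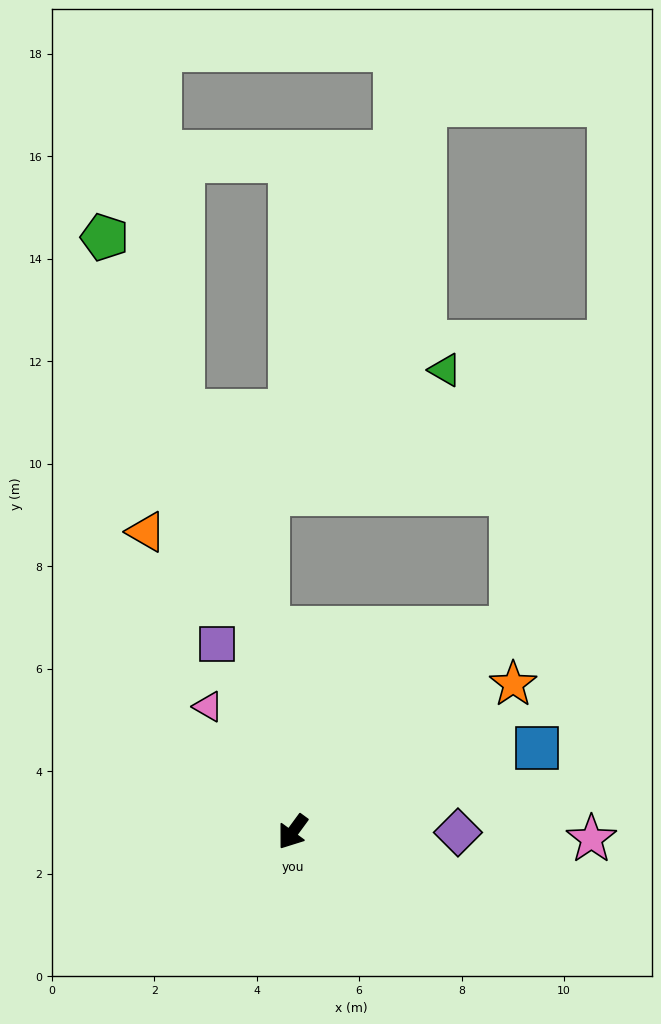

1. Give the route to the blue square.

turn left 145°, forward 5.0 m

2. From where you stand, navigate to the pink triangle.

turn right 110°, forward 3.0 m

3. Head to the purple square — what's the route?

turn right 122°, forward 4.0 m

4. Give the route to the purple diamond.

turn left 126°, forward 3.2 m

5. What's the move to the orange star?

turn left 160°, forward 5.2 m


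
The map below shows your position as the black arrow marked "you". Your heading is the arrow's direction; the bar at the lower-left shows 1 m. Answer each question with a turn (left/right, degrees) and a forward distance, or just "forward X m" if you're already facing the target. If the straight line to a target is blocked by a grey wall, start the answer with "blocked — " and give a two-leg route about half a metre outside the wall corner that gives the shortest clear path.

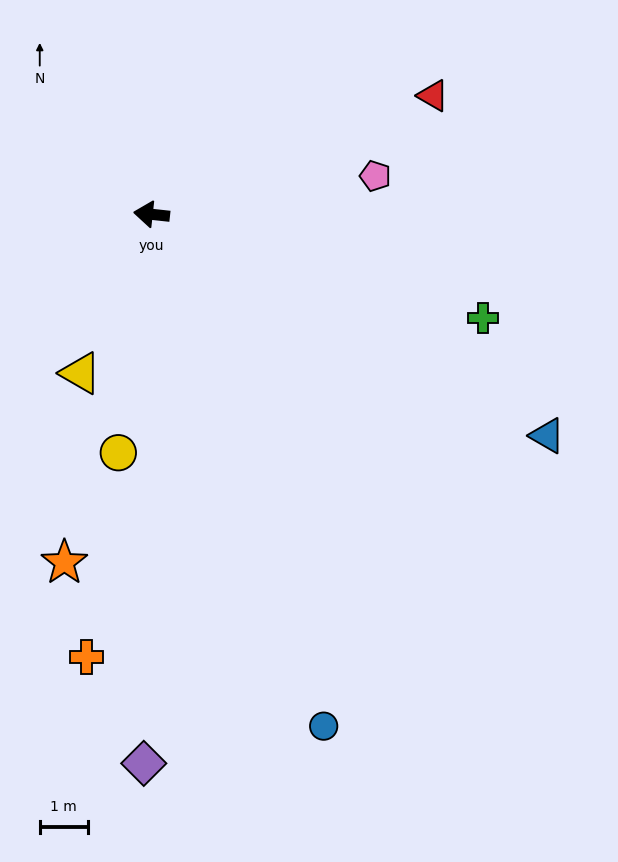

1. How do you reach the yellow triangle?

turn left 72°, forward 3.6 m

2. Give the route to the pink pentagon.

turn right 164°, forward 4.7 m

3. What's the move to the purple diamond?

turn left 95°, forward 11.5 m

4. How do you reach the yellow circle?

turn left 88°, forward 5.0 m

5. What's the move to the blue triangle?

turn left 157°, forward 9.5 m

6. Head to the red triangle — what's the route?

turn right 151°, forward 6.4 m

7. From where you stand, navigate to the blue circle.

turn left 115°, forward 11.3 m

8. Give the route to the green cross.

turn left 169°, forward 7.3 m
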